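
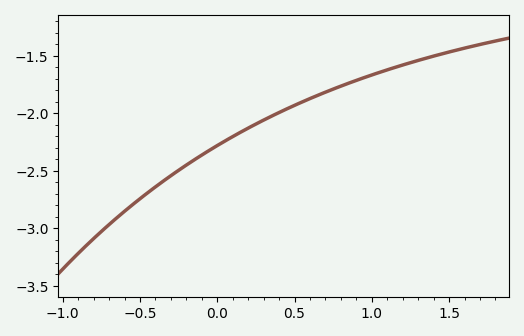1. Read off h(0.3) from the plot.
-2.06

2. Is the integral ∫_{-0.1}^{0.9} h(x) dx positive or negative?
negative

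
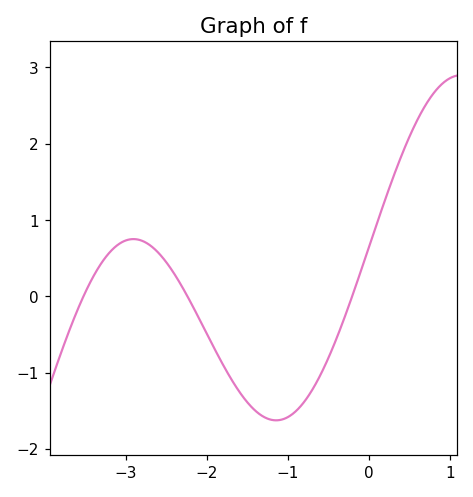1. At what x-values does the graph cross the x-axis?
-3.53, -2.24, -0.205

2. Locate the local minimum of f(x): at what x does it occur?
-1.15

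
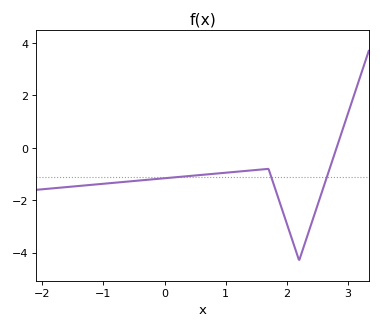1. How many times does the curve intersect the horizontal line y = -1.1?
3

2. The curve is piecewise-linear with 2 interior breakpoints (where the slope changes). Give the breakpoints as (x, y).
(1.7, -0.8); (2.2, -4.3)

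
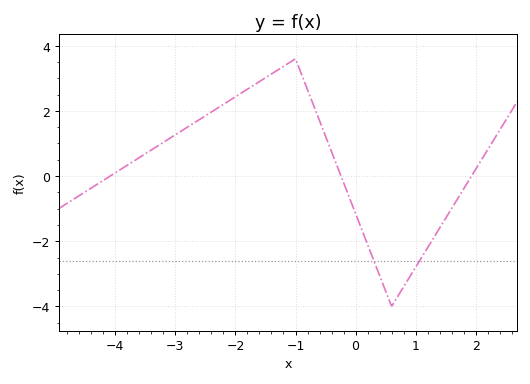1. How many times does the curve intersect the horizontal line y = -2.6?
2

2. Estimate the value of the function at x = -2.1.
2.4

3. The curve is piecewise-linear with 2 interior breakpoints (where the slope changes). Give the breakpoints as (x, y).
(-1, 3.6); (0.6, -4)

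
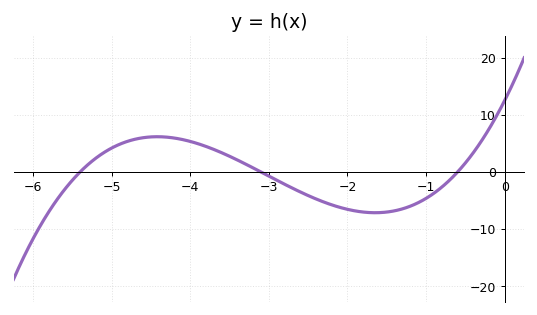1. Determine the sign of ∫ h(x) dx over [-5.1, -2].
positive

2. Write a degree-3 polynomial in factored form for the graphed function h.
y = 1.25(x + 5.4)(x + 3.1)(x + 0.6)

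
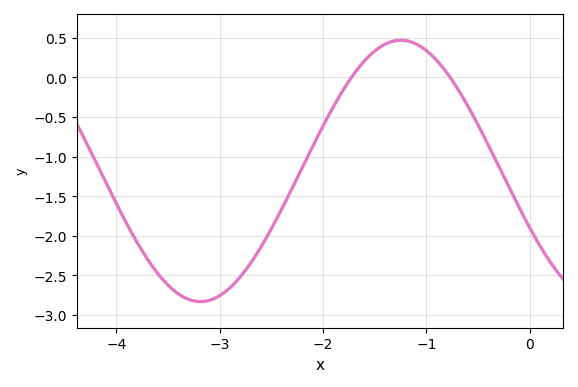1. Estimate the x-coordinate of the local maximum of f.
-1.2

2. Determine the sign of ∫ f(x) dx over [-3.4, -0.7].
negative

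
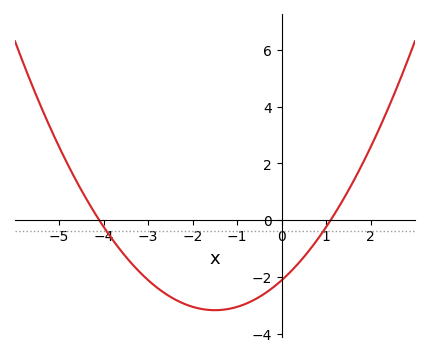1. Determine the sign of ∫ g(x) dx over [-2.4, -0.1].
negative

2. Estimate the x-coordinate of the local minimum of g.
-1.4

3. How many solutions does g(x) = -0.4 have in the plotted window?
2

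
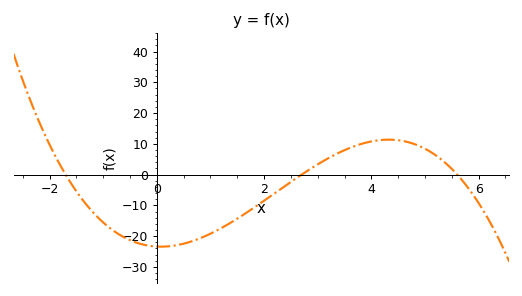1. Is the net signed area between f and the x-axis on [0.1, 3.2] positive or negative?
negative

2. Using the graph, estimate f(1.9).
-9.7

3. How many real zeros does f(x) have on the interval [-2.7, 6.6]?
3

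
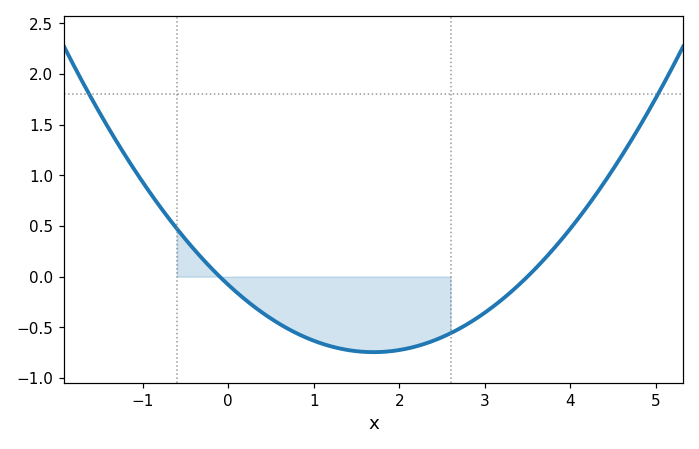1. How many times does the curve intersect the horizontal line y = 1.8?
2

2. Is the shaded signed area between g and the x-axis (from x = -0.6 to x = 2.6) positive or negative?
negative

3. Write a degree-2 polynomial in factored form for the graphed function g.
y = 0.23(x + 0.1)(x - 3.5)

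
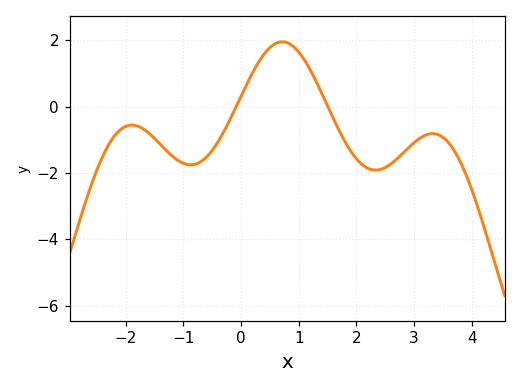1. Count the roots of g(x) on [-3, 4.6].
2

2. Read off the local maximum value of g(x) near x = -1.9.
-0.559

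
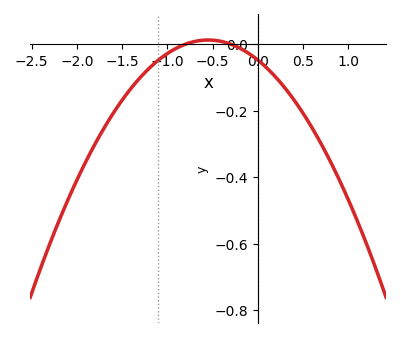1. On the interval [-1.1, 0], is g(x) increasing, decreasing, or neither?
neither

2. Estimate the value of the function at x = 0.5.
-0.2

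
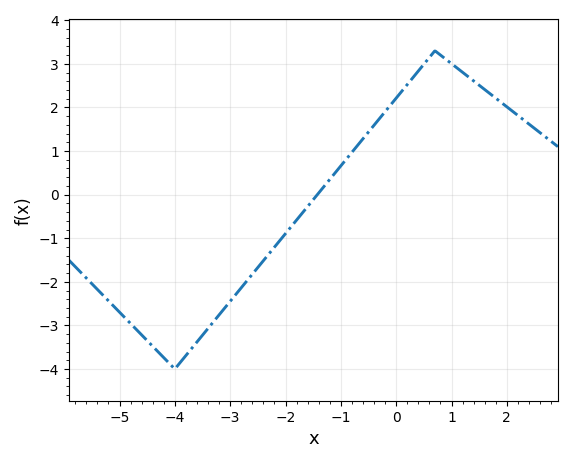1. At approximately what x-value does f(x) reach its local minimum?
-4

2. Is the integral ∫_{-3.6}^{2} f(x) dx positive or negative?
positive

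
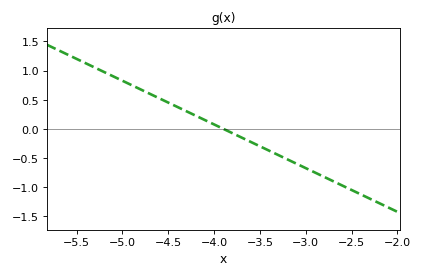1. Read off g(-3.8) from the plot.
-0.1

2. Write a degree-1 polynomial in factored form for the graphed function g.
y = -0.75(x + 3.9)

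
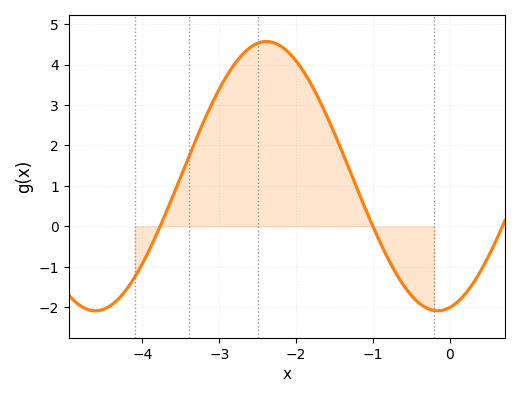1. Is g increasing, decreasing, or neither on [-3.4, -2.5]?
increasing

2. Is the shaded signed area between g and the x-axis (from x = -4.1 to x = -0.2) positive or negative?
positive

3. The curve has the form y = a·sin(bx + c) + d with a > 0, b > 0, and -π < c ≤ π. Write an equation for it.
y = 3.33sin(1.4x - 1.4) + 1.24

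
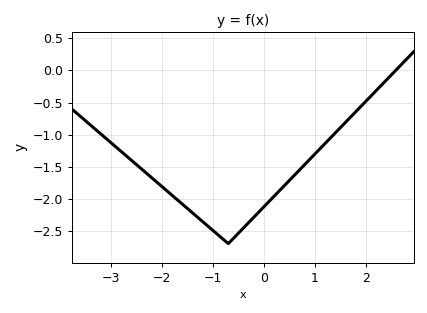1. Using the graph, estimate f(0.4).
-1.8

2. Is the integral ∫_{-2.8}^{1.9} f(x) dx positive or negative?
negative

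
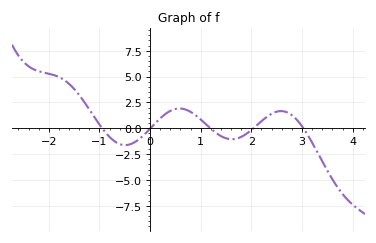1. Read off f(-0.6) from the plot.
-1.53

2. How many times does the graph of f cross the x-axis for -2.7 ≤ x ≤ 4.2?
5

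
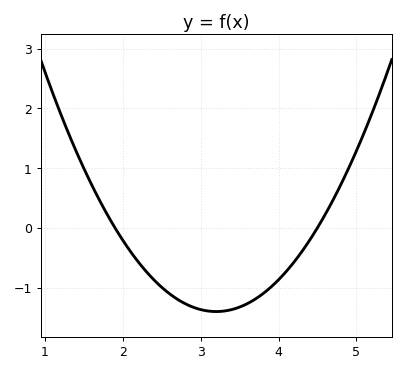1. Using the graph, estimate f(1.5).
0.996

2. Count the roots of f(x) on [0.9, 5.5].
2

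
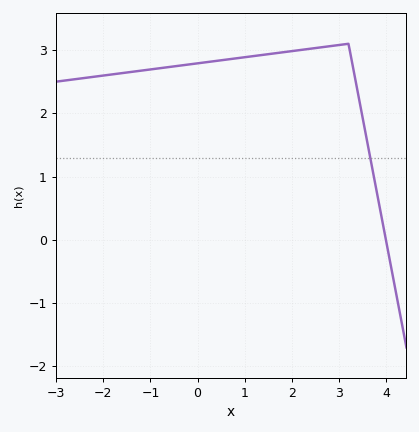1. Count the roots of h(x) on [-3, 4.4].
1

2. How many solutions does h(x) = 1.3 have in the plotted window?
1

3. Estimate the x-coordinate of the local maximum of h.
3.2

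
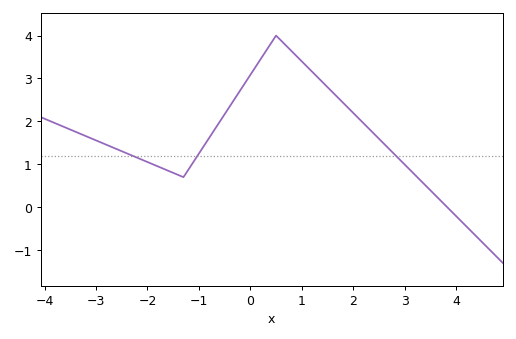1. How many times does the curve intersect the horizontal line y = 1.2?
3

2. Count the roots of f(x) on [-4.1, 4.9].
1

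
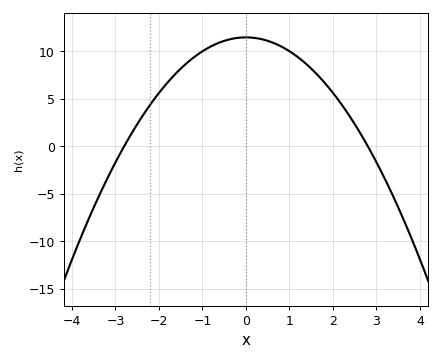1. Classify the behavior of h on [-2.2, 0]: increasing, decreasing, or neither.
increasing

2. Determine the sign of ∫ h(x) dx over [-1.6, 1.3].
positive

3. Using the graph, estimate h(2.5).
2.5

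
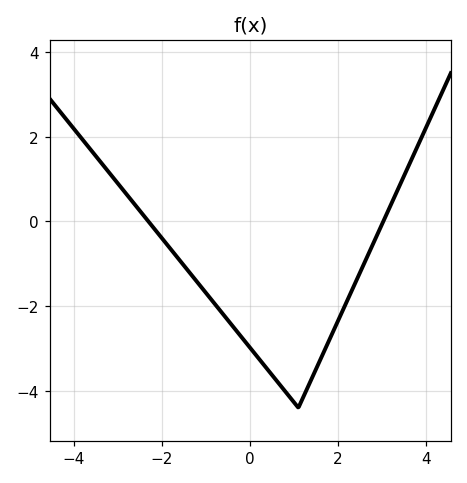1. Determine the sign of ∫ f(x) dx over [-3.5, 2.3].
negative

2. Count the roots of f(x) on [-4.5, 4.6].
2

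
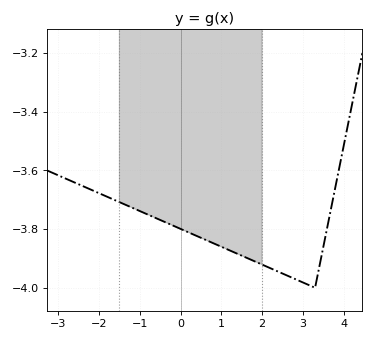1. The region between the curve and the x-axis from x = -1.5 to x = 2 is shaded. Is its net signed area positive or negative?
negative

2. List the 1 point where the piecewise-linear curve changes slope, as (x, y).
(3.3, -4)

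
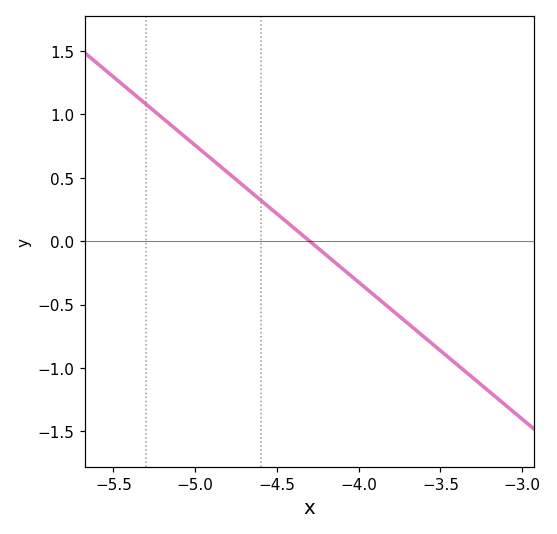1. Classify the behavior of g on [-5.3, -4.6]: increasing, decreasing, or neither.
decreasing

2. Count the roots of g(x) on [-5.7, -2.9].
1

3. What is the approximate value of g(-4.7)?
0.432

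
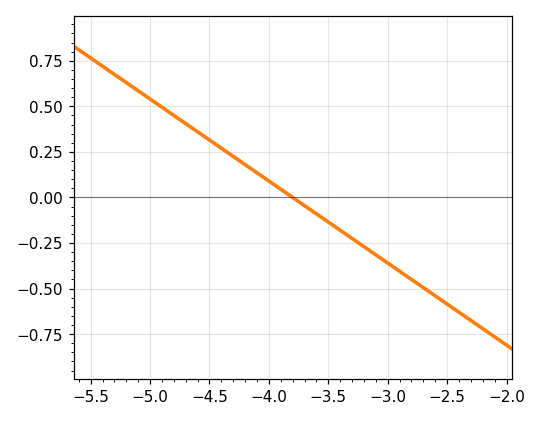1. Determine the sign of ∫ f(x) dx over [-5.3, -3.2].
positive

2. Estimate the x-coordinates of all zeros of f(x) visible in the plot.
-3.8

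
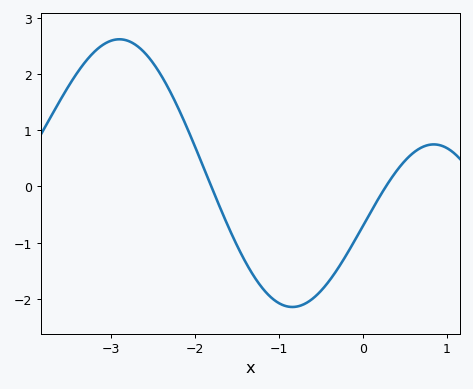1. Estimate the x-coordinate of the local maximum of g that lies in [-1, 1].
0.8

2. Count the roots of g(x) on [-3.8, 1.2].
2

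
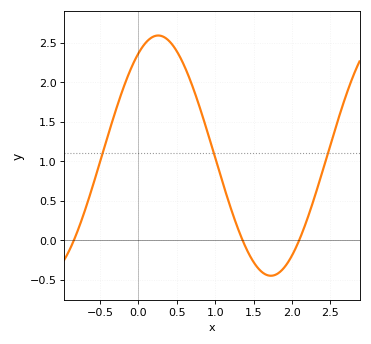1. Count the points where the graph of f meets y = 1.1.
3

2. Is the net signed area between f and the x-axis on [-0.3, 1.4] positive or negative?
positive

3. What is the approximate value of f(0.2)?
2.58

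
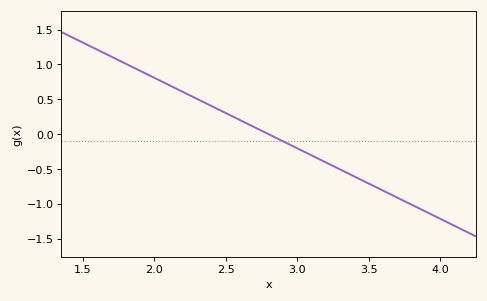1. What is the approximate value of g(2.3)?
0.5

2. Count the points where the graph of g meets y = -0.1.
1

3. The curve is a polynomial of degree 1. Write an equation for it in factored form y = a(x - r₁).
y = -1.01(x - 2.8)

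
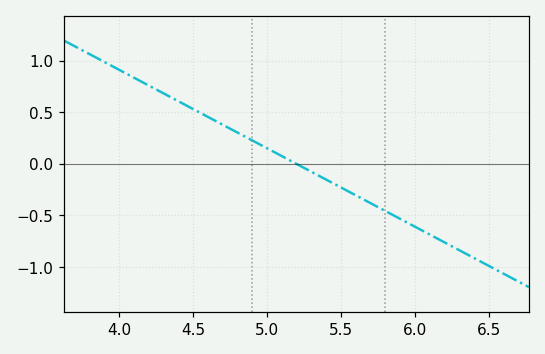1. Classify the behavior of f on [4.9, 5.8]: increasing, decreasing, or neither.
decreasing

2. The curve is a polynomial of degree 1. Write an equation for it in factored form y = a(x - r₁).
y = -0.76(x - 5.2)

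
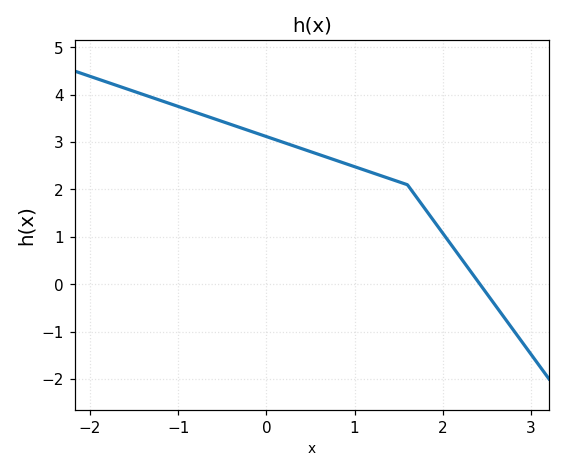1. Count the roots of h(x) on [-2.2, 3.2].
1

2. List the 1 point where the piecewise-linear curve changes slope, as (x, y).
(1.6, 2.1)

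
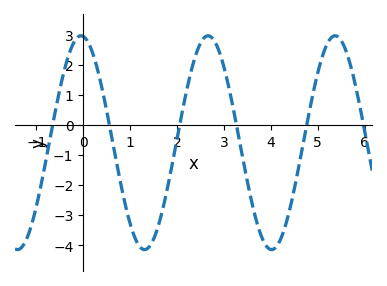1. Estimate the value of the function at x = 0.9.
-2.67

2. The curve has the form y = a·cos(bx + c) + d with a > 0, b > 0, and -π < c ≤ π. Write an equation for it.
y = 3.56cos(2.32x + 0.11) - 0.58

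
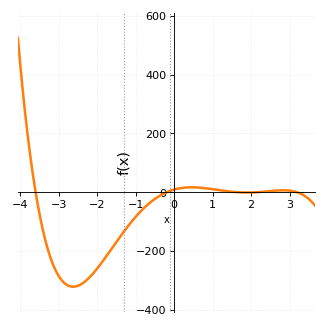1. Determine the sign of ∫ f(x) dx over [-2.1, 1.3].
negative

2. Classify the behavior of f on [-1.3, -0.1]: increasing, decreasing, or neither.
increasing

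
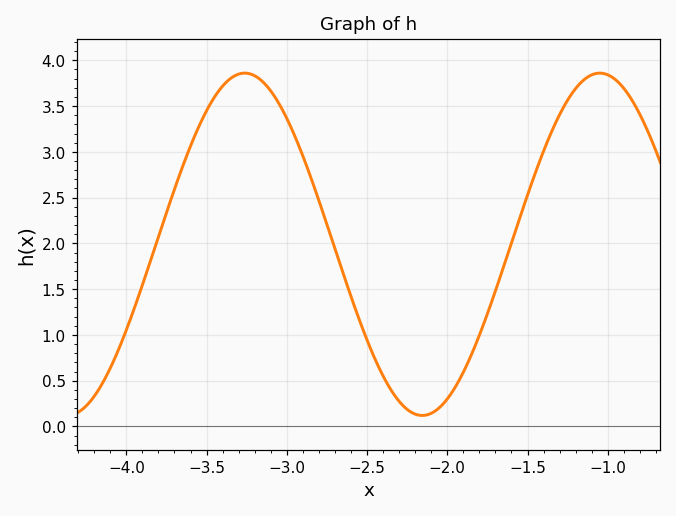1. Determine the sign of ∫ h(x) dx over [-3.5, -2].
positive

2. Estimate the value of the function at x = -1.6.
2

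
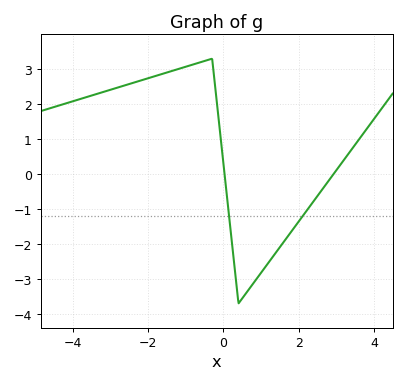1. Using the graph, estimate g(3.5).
0.839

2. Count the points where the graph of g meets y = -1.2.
2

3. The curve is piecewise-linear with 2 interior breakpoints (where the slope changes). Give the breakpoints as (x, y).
(-0.3, 3.3); (0.4, -3.7)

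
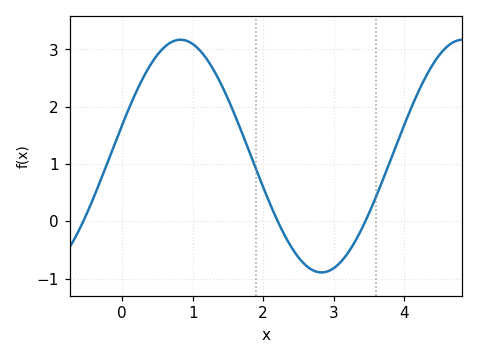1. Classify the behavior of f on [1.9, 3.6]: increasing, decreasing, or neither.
neither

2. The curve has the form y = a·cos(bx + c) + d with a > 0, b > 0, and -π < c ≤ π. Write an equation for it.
y = 2.03cos(1.6x - 1.3) + 1.14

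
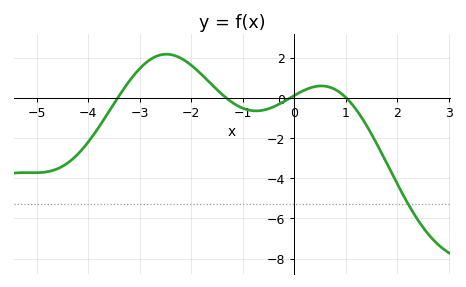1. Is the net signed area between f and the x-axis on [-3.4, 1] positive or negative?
positive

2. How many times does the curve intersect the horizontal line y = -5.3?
1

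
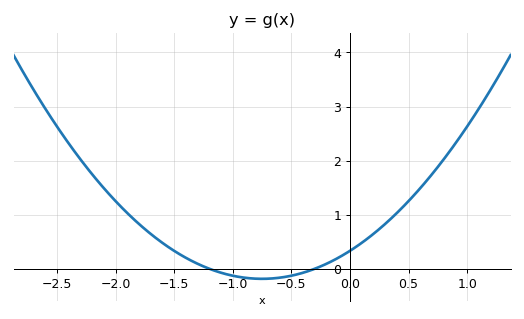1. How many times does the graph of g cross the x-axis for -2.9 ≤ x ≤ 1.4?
2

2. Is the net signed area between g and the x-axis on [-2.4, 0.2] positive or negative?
positive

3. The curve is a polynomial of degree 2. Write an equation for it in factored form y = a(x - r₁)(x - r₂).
y = 0.92(x + 1.2)(x + 0.3)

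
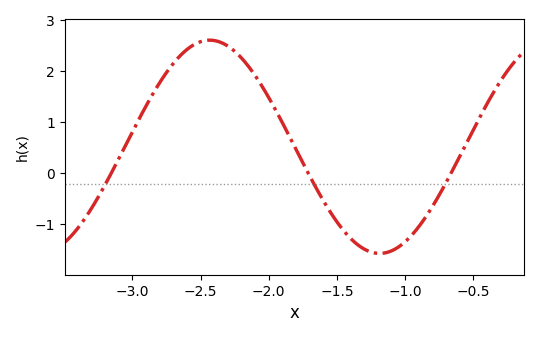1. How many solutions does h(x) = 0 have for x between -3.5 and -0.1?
3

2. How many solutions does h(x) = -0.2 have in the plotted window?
3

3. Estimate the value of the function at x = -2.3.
2.49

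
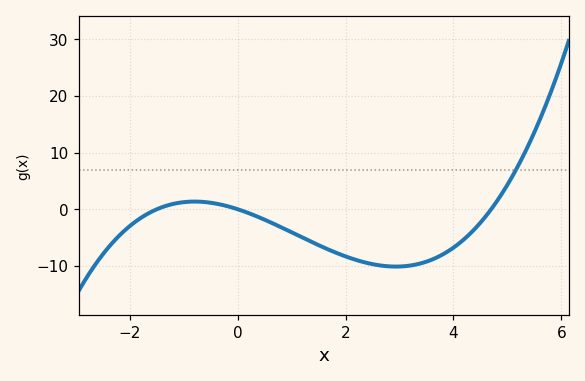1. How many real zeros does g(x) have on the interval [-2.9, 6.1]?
3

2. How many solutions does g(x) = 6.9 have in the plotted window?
1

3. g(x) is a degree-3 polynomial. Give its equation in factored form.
y = 0.44(x + 1.5)(x - 0)(x - 4.7)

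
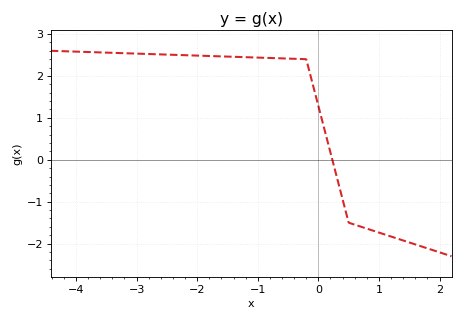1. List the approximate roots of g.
0.231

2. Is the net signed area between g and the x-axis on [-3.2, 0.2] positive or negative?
positive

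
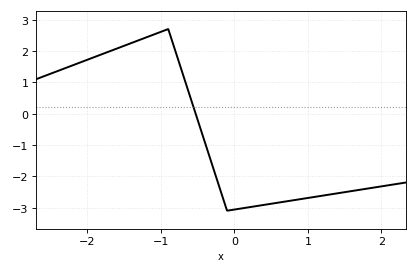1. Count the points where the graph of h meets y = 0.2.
1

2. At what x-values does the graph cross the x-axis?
-0.5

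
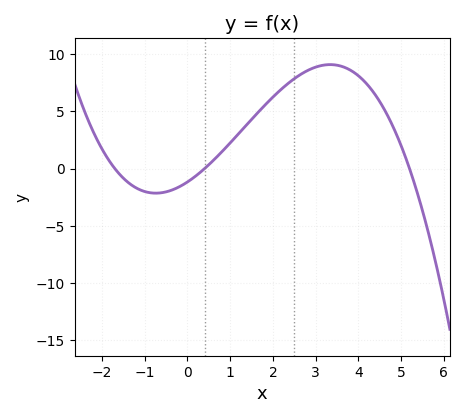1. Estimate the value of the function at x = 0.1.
-0.909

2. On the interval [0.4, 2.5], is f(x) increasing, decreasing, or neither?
increasing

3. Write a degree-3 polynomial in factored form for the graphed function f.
y = -0.33(x + 1.7)(x - 0.4)(x - 5.2)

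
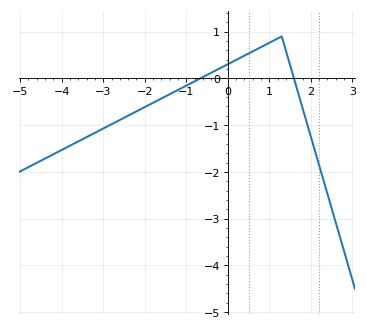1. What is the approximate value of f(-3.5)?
-1.3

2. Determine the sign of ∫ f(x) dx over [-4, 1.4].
negative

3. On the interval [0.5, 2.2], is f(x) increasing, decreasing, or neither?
neither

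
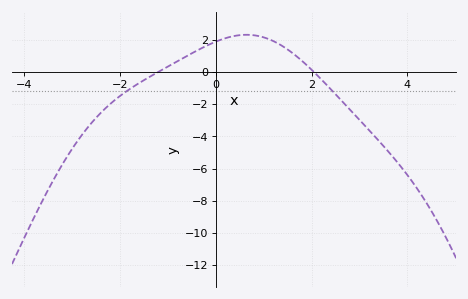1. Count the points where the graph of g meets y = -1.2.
2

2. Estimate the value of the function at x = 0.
1.8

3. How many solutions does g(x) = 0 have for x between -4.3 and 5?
2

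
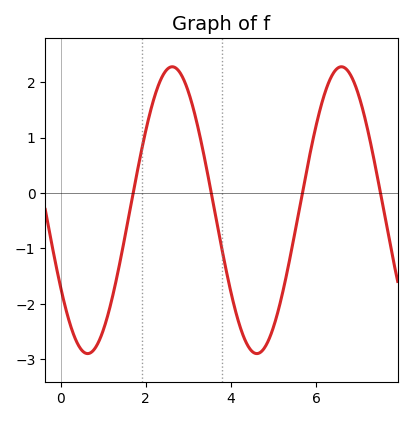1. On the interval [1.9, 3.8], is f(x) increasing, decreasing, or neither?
neither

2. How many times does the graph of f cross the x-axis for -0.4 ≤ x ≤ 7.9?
4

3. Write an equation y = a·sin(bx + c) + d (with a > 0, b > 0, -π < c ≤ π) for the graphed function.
y = 2.59sin(1.58x - 2.57) - 0.31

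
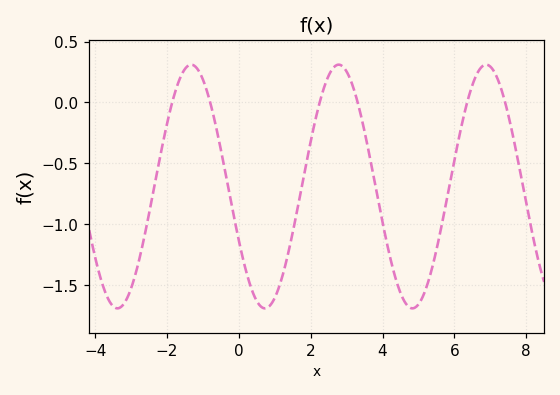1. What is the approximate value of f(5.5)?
-1.21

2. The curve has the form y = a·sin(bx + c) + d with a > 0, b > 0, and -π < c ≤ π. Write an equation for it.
y = 1sin(1.53x - 2.68) - 0.69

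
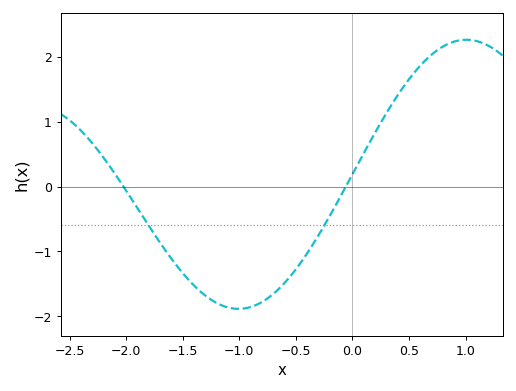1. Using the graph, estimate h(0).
0.189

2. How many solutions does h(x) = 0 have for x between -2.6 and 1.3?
2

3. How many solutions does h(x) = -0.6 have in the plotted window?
2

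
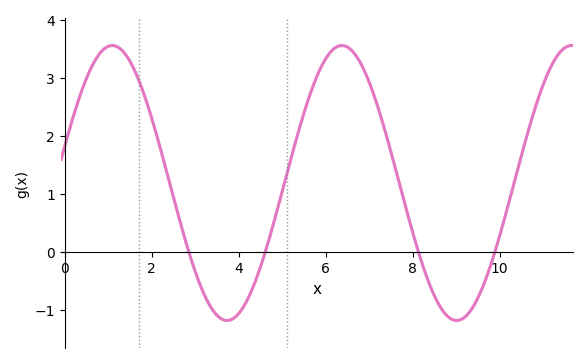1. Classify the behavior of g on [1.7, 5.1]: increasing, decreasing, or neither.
neither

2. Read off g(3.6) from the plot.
-1.2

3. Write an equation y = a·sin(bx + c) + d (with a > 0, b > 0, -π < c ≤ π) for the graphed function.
y = 2.37sin(1.2x + 0.27) + 1.19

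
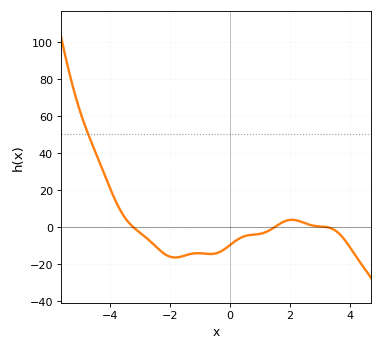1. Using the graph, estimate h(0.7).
-4.13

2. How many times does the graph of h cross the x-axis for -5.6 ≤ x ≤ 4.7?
3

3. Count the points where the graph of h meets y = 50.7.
1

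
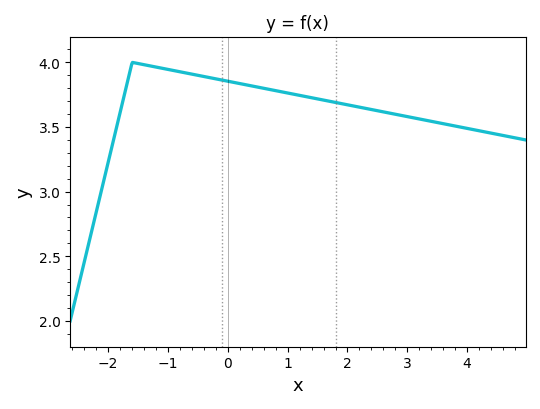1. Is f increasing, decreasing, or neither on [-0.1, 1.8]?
decreasing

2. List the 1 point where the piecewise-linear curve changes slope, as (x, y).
(-1.6, 4)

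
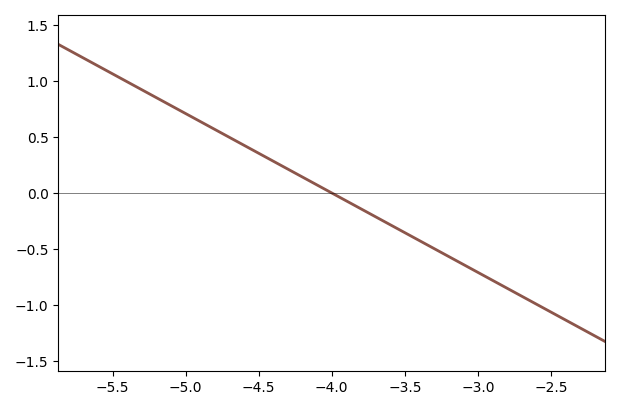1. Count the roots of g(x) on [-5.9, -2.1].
1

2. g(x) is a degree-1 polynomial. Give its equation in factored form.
y = -0.71(x + 4)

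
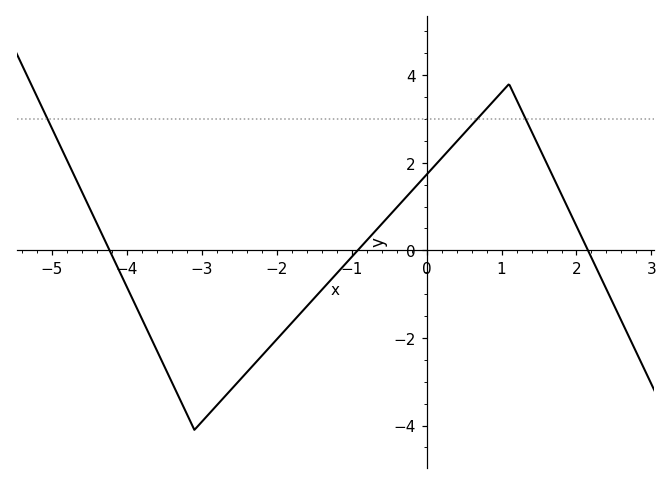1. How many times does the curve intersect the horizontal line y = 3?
3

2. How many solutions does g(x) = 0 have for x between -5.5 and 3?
3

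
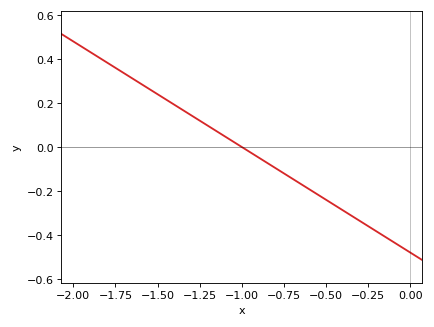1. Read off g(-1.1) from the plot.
0.04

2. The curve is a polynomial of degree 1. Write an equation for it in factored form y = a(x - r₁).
y = -0.48(x + 1)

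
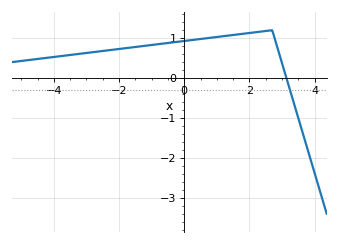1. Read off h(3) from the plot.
0.4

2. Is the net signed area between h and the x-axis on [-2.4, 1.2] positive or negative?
positive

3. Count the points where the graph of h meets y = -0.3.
1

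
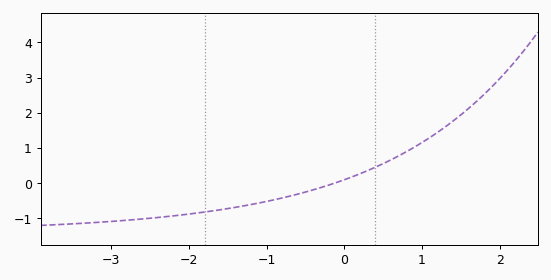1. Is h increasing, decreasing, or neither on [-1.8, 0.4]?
increasing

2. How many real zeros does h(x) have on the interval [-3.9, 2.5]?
1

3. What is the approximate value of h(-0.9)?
-0.5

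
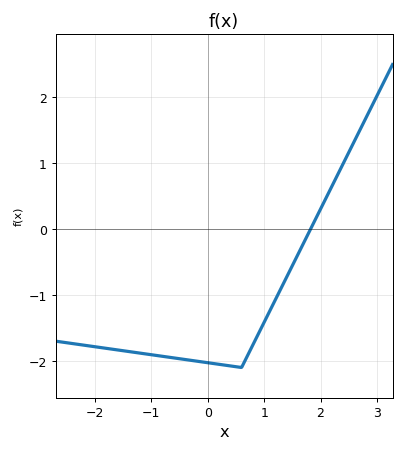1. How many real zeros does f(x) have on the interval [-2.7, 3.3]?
1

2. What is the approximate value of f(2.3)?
0.822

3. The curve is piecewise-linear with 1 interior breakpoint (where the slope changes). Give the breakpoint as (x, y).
(0.6, -2.1)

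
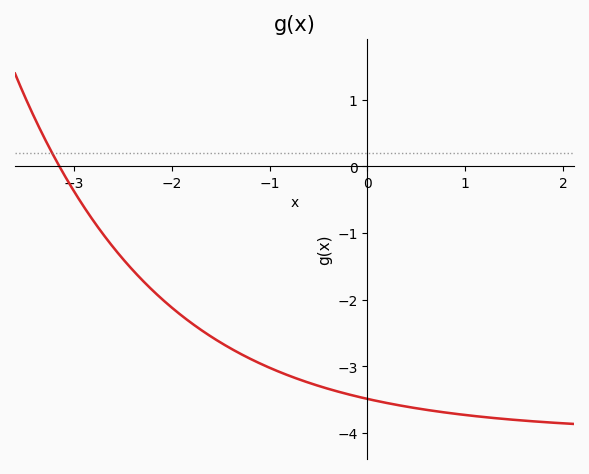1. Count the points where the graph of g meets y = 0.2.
1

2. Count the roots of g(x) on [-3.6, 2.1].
1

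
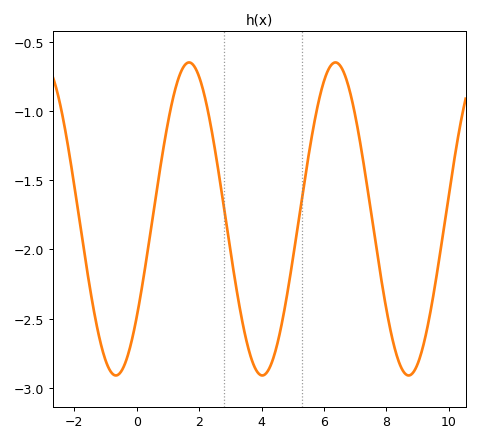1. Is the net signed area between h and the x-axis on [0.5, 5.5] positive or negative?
negative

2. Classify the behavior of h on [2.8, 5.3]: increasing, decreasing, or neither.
neither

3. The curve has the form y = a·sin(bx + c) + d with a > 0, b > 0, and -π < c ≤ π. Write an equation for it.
y = 1.13sin(1.34x - 0.68) - 1.78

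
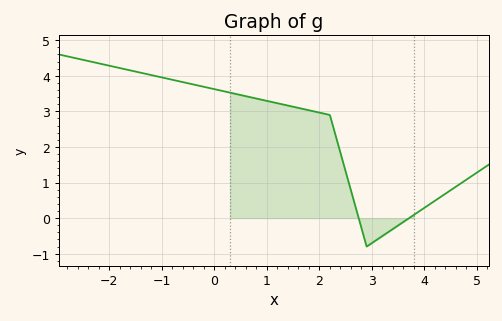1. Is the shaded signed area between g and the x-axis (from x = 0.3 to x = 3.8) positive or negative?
positive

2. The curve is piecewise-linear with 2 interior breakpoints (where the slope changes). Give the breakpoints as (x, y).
(2.2, 2.9); (2.9, -0.8)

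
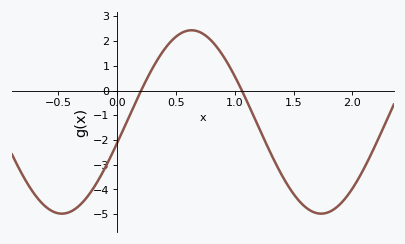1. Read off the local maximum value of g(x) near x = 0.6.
2.4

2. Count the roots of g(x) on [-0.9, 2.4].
2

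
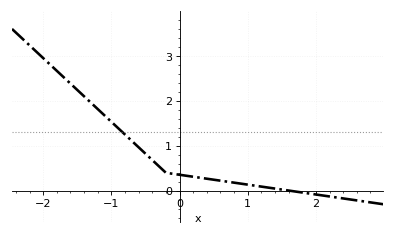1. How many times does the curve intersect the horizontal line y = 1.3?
1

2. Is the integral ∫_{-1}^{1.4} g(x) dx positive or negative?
positive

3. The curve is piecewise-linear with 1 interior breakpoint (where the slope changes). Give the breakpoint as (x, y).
(-0.2, 0.4)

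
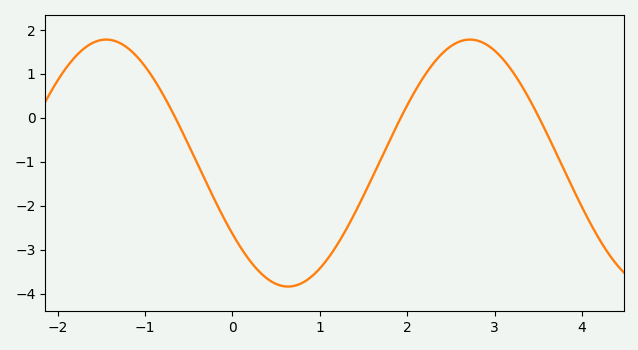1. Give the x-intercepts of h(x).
-0.653, 1.92, 3.51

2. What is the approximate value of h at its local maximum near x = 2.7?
1.78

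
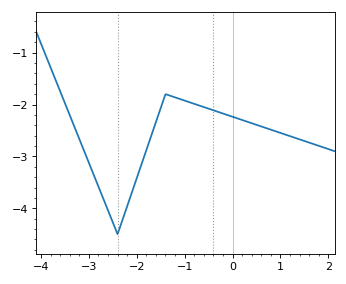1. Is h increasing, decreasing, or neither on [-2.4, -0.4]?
neither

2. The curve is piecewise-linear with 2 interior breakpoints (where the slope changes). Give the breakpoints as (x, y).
(-2.4, -4.5); (-1.4, -1.8)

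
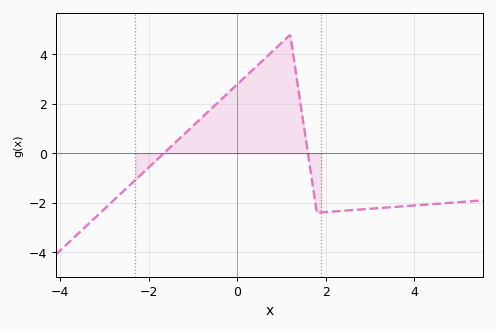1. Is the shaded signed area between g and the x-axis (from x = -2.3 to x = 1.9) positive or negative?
positive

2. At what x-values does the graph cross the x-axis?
-1.6, 1.6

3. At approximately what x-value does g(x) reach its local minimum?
1.8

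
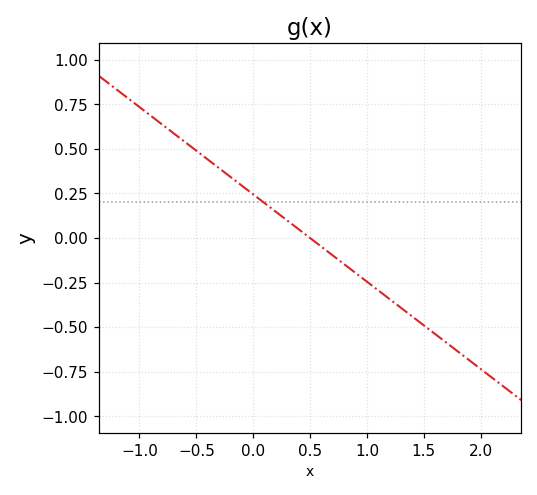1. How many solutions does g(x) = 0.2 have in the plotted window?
1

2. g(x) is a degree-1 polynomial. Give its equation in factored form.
y = -0.49(x - 0.5)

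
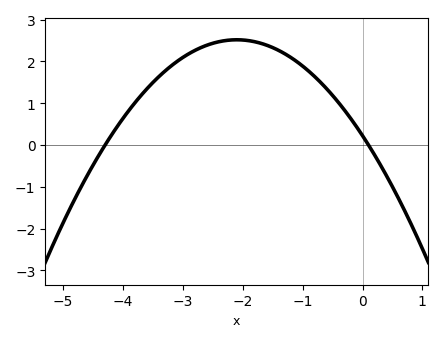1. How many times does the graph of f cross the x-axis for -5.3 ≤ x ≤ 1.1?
2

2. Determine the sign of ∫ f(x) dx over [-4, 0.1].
positive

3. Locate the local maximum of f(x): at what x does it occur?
-2.1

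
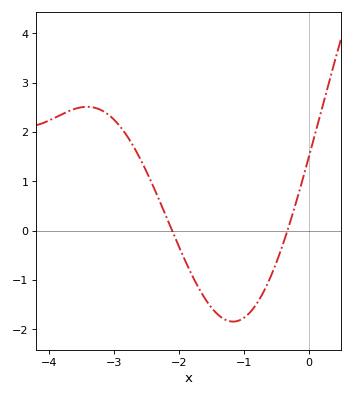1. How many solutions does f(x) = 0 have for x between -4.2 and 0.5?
2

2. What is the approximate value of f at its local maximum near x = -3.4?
2.5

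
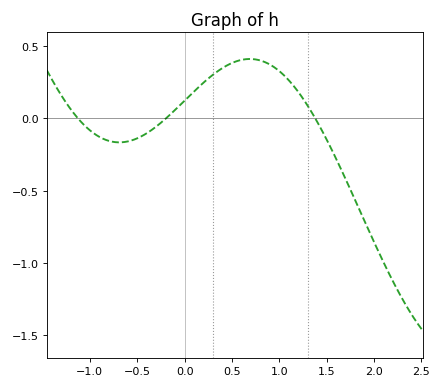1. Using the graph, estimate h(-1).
-0.082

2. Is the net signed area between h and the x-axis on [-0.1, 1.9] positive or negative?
positive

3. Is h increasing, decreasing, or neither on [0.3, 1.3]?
neither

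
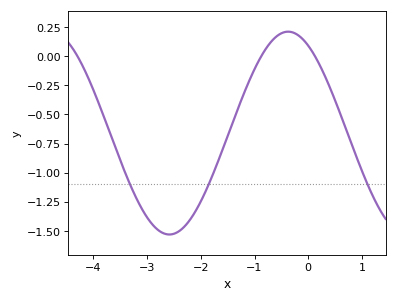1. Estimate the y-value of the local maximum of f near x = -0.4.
0.21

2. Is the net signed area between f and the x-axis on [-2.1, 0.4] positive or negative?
negative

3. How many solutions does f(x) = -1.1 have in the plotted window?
3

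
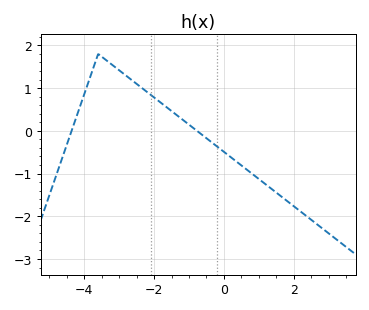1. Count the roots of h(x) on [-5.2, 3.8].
2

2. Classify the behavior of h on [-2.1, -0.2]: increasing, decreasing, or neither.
decreasing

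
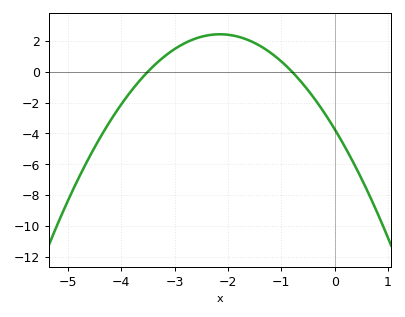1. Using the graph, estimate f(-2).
2.39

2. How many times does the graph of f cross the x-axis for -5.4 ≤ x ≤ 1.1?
2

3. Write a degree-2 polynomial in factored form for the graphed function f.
y = -1.33(x + 3.5)(x + 0.8)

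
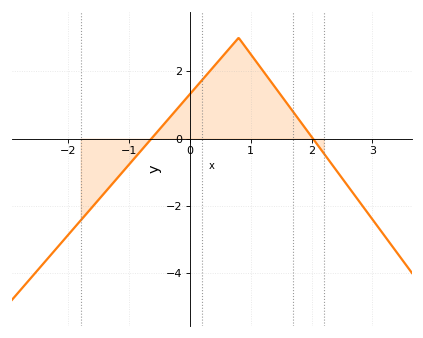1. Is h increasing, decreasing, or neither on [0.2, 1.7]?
neither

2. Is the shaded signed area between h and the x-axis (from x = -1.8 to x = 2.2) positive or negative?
positive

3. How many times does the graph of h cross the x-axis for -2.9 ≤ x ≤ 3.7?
2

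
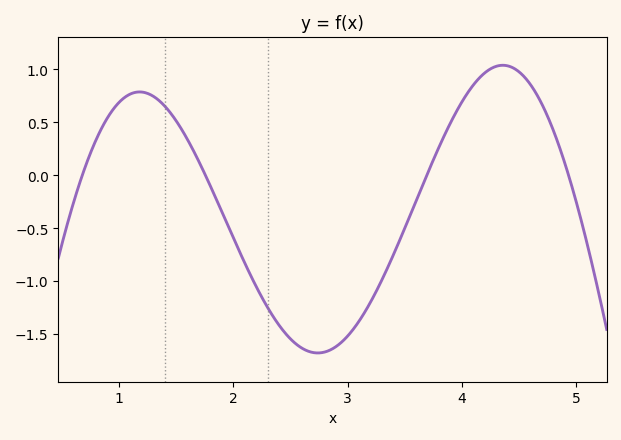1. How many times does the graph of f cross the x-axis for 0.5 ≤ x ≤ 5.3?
4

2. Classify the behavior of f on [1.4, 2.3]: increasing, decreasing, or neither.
decreasing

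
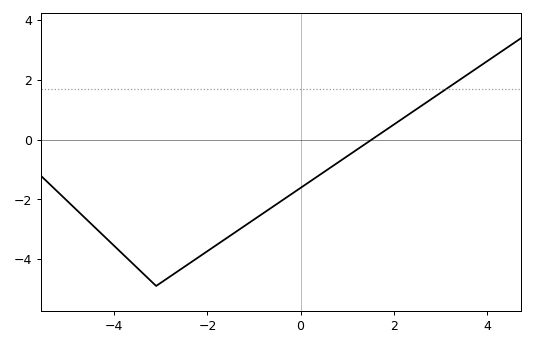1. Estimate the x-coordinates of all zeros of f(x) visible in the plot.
1.52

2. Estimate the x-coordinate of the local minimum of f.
-3.1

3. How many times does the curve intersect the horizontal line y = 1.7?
1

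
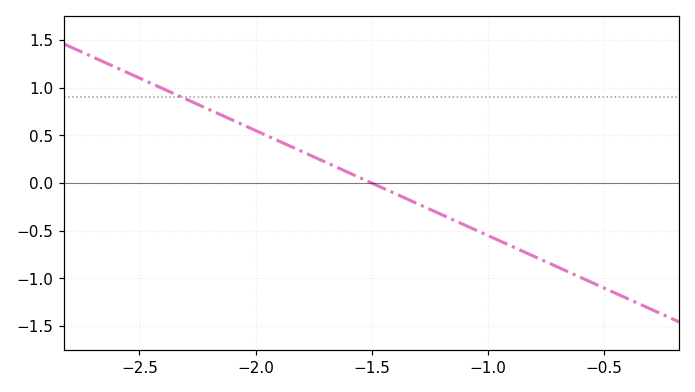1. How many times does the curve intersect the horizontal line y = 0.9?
1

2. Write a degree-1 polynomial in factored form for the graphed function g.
y = -1.1(x + 1.5)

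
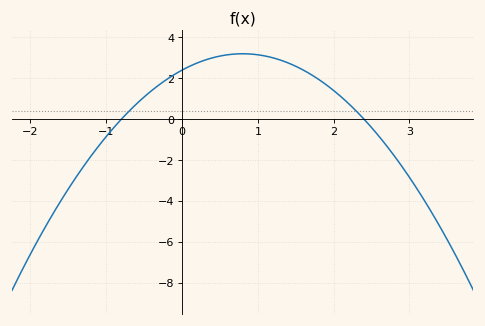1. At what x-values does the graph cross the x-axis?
-0.8, 2.4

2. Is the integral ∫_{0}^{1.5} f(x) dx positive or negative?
positive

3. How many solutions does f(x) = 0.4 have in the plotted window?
2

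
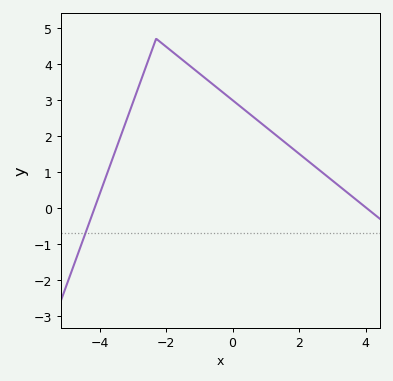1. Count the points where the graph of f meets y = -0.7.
1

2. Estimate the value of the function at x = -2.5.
4.19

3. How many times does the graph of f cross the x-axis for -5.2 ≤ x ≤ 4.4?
2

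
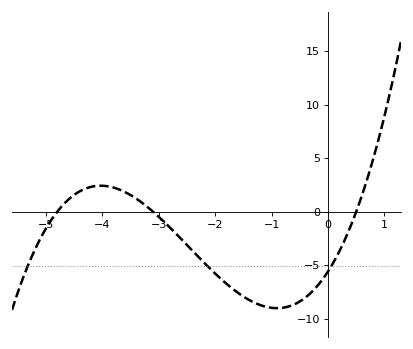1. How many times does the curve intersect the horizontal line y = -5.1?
3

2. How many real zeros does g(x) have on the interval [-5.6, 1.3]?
3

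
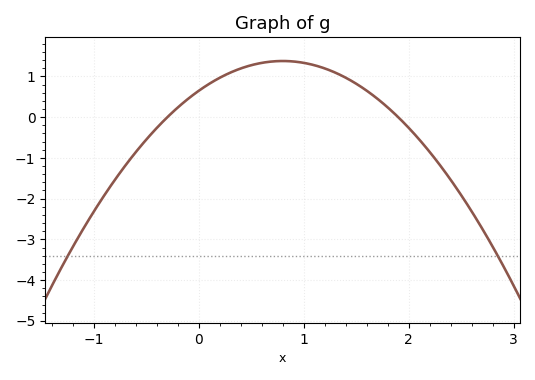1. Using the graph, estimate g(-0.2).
0.2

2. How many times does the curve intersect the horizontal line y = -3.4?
2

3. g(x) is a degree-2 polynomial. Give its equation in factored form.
y = -1.14(x + 0.3)(x - 1.9)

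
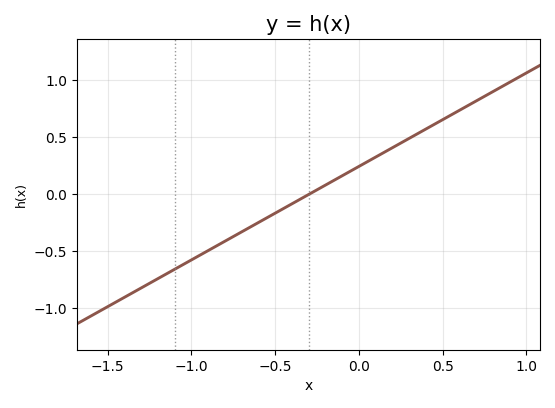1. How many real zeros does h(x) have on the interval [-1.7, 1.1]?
1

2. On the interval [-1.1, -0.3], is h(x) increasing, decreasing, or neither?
increasing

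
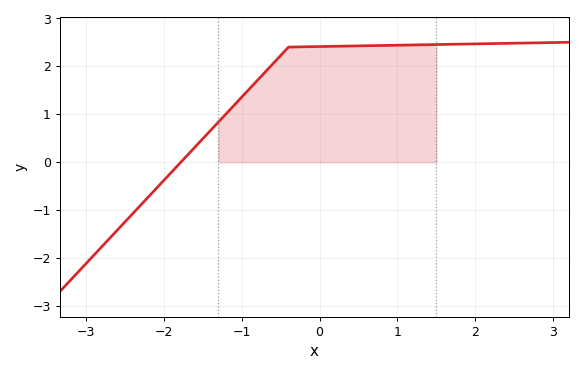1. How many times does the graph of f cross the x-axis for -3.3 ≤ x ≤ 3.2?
1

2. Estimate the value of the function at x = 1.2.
2.44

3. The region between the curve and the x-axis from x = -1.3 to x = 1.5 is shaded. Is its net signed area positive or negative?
positive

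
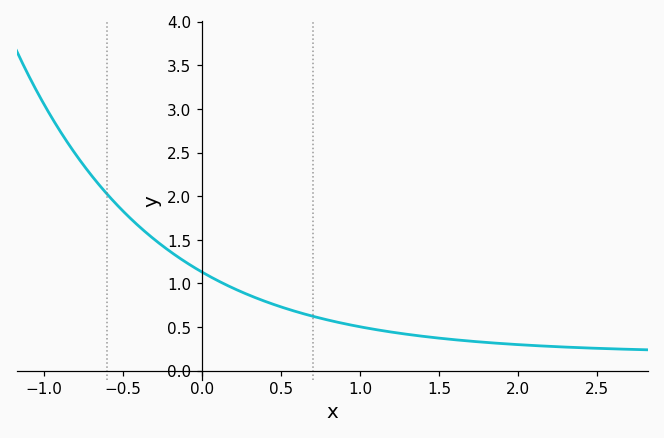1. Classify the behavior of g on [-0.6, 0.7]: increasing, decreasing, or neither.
decreasing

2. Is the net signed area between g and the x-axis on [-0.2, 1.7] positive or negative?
positive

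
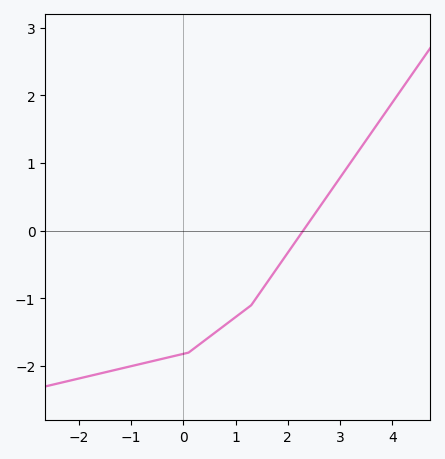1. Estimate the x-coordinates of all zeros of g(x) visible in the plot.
2.29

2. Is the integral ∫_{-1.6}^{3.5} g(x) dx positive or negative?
negative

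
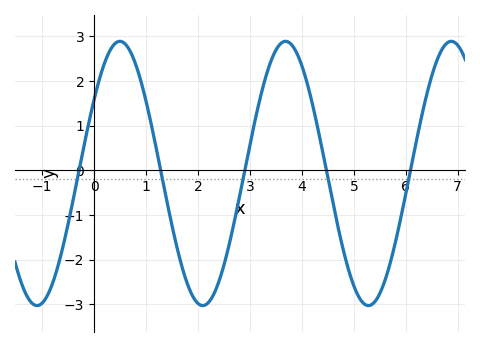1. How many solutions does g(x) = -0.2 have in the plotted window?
5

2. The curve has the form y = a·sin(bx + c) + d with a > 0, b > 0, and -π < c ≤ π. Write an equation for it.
y = 2.96sin(2x + 0.59) - 0.07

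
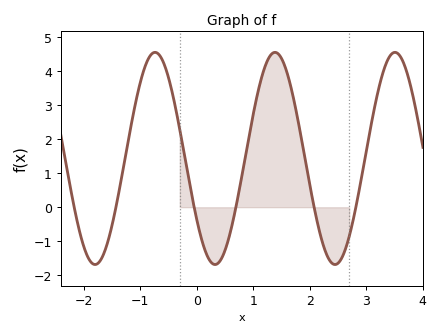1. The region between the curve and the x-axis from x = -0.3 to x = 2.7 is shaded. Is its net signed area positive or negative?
positive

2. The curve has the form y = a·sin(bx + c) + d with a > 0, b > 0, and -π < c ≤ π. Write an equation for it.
y = 3.11sin(2.96x - 2.53) + 1.43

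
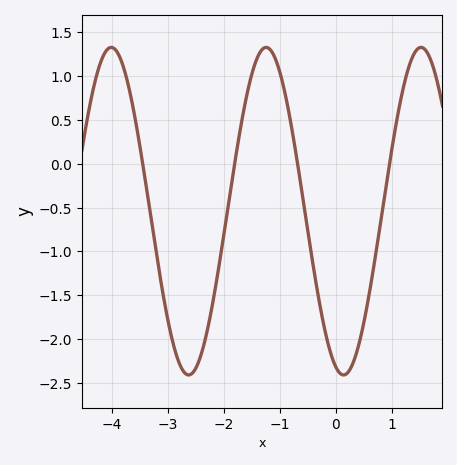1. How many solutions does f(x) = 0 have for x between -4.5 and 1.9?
4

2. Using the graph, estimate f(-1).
1.05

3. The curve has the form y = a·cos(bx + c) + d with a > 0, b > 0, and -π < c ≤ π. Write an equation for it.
y = 1.87cos(2.3x + 2.8) - 0.54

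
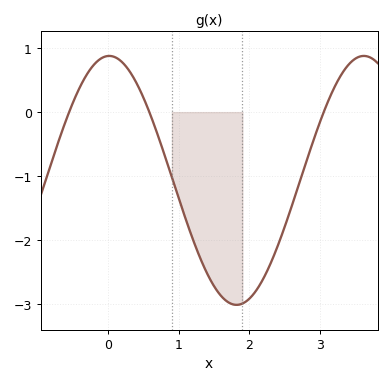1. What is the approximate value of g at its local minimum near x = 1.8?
-3.02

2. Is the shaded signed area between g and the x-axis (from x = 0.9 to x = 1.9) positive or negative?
negative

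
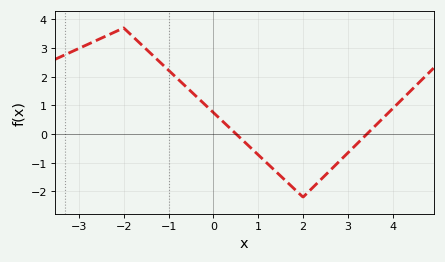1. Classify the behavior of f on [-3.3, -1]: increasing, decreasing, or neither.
neither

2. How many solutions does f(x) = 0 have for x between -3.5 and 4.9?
2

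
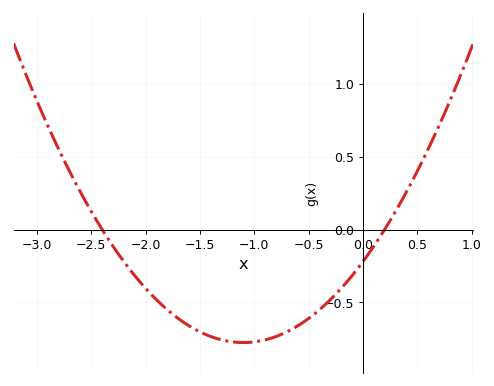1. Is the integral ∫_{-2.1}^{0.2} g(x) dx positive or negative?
negative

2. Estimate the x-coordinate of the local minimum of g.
-1.1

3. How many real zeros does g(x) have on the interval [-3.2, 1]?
2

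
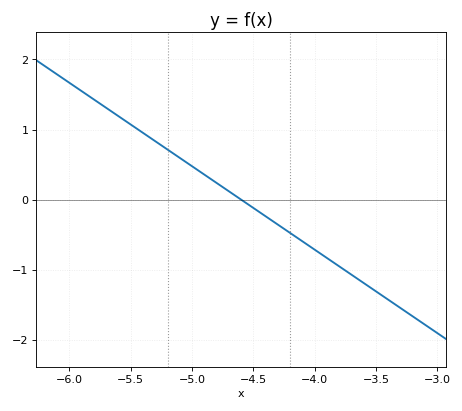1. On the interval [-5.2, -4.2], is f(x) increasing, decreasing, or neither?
decreasing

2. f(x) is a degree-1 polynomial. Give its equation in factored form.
y = -1.19(x + 4.6)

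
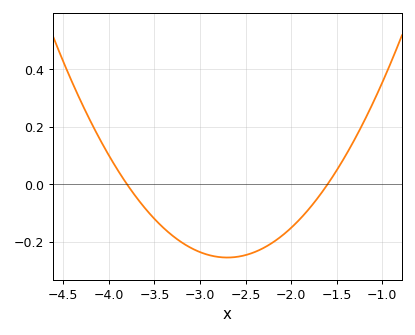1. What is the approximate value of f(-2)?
-0.16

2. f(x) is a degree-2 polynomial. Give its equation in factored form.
y = 0.21(x + 3.8)(x + 1.6)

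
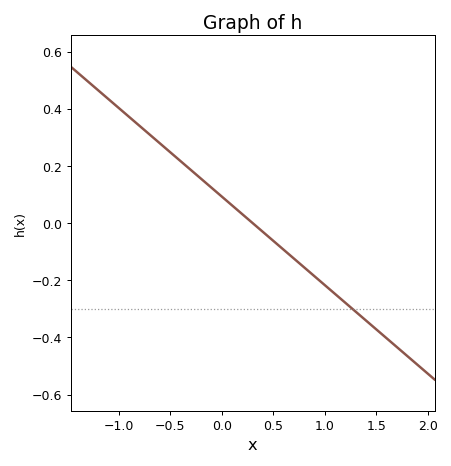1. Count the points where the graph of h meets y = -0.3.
1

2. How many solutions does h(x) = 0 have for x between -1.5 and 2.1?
1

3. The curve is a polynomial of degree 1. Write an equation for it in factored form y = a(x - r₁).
y = -0.31(x - 0.3)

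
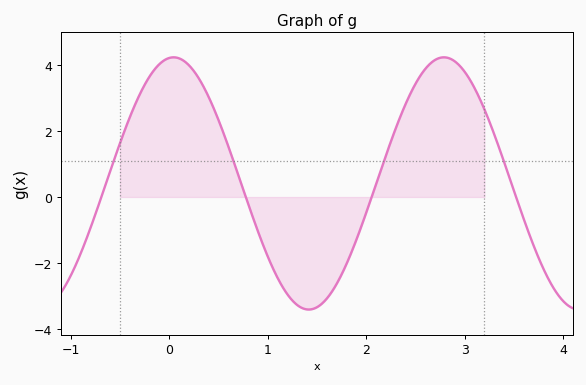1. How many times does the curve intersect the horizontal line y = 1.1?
4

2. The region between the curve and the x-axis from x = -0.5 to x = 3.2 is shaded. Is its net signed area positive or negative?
positive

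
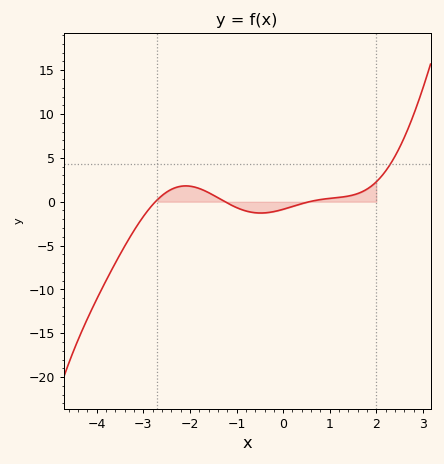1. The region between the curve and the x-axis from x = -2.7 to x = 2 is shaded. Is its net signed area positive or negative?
positive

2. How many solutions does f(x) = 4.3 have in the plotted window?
1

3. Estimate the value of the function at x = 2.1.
3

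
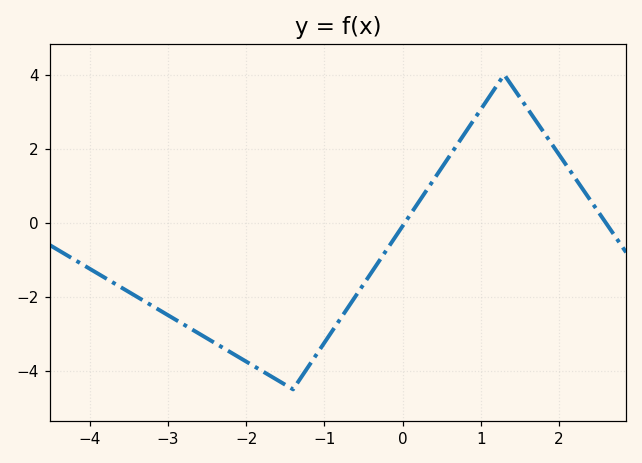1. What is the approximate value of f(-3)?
-2.5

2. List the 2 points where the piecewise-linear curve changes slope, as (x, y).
(-1.4, -4.5); (1.3, 4)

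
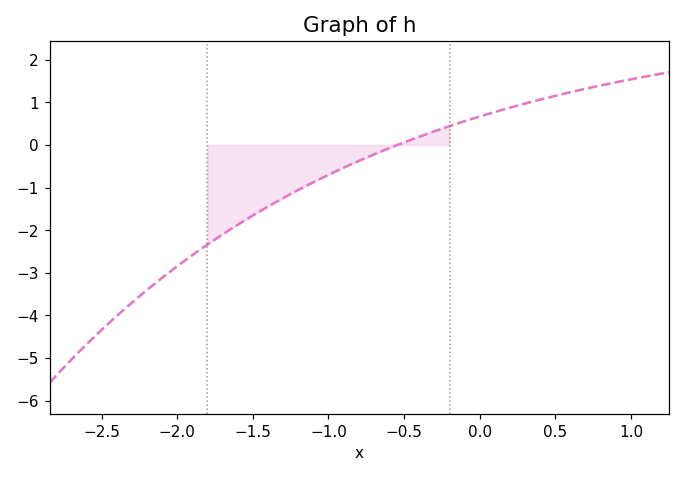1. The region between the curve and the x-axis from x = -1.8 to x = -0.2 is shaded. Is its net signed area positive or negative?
negative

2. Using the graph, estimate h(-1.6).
-1.9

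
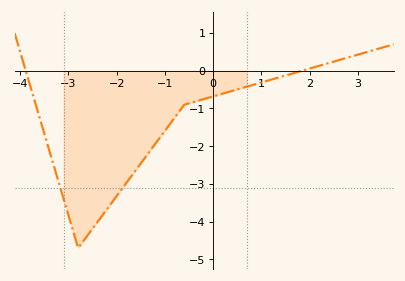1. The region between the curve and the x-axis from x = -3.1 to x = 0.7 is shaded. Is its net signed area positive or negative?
negative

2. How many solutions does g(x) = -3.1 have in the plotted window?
2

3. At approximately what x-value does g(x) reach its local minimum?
-2.8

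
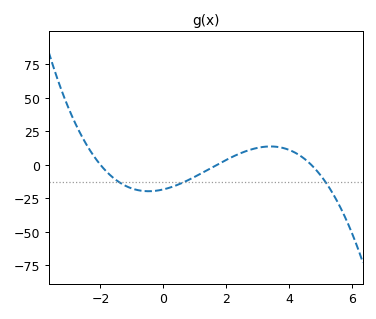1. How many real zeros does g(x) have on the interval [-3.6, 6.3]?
3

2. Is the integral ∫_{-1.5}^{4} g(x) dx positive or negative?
negative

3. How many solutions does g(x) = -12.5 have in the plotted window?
3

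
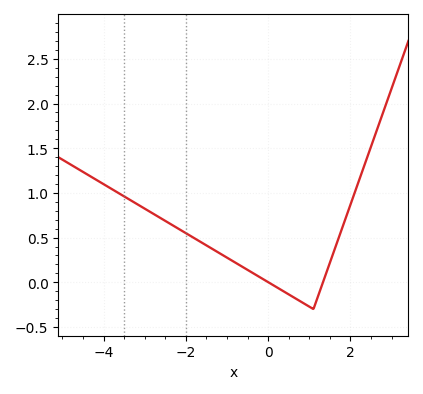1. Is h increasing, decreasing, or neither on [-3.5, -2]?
decreasing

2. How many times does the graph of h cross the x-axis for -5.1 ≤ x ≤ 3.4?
2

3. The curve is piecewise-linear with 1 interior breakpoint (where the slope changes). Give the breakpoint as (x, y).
(1.1, -0.3)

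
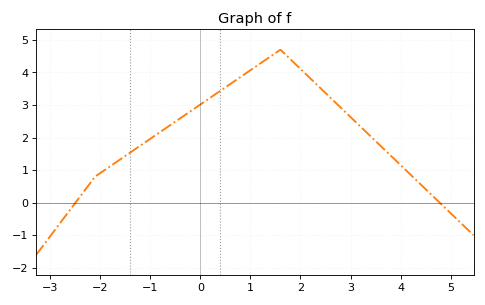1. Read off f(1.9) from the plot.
4.3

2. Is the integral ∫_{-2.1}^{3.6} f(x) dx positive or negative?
positive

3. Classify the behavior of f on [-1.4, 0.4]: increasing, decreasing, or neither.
increasing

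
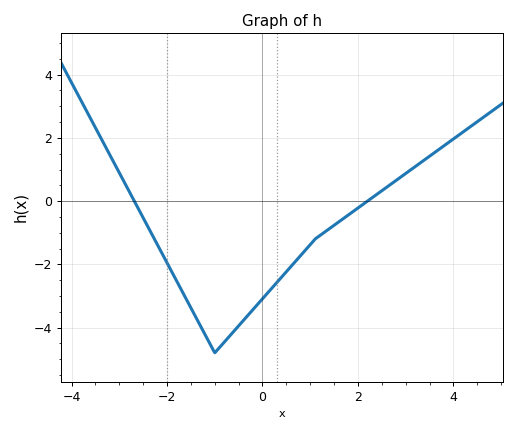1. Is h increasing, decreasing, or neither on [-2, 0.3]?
neither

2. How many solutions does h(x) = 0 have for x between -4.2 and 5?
2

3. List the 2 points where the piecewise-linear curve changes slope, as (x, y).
(-1, -4.8); (1.1, -1.2)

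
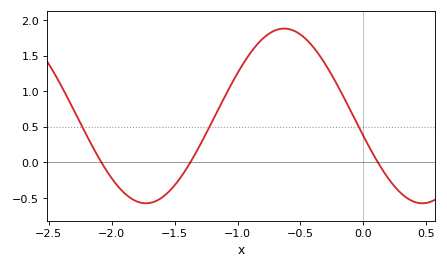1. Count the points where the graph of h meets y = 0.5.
3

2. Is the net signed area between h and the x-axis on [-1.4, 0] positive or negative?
positive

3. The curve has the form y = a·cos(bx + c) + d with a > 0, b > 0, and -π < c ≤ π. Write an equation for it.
y = 1.23cos(2.86x + 1.8) + 0.65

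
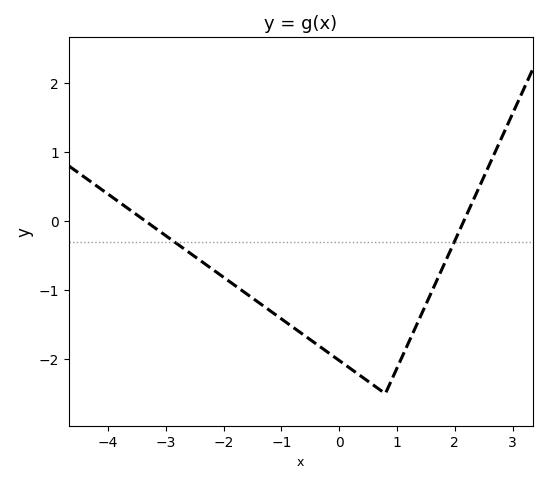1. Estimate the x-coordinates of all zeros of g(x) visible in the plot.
-3.4, 2.2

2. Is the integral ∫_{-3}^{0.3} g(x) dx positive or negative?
negative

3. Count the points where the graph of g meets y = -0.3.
2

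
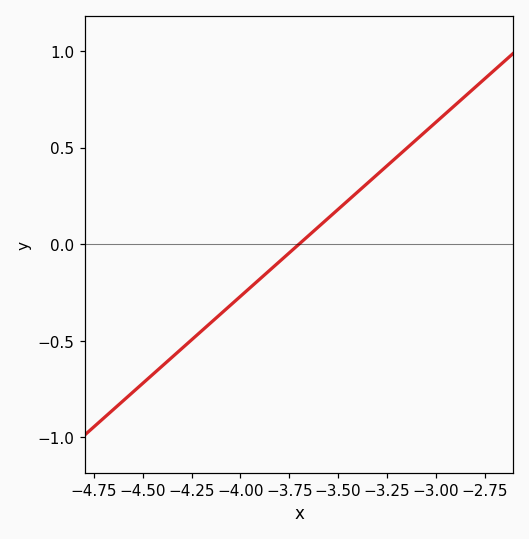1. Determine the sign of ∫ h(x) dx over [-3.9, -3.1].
positive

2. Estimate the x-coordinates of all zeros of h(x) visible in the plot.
-3.7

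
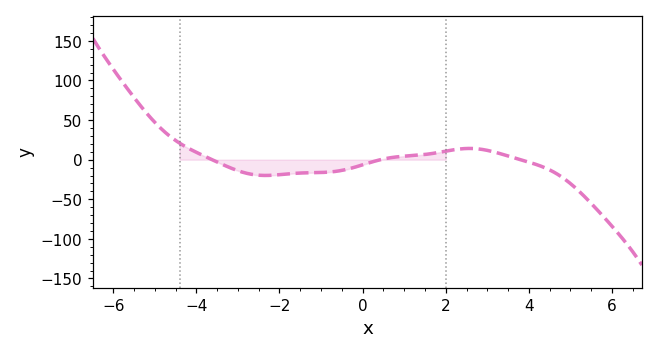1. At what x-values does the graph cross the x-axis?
-3.62, 0.431, 3.8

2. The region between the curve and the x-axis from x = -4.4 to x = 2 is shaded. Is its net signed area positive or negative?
negative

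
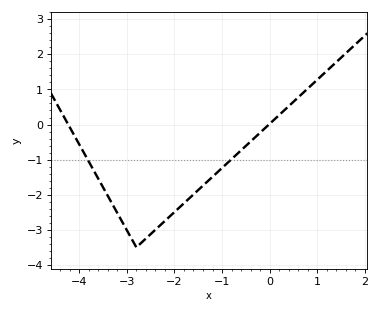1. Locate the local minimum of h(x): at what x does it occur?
-2.8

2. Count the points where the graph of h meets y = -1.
2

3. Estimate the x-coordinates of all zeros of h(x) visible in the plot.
-4.2, 0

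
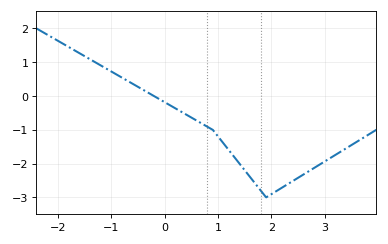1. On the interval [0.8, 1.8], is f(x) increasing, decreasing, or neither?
decreasing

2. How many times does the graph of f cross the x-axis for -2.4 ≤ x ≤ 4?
1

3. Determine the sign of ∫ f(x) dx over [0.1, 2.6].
negative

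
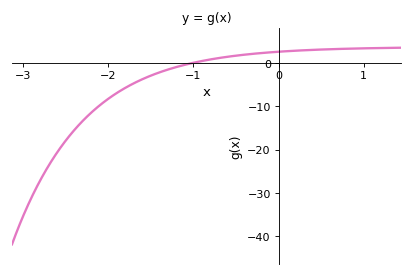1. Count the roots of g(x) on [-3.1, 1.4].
1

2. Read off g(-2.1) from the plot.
-9.73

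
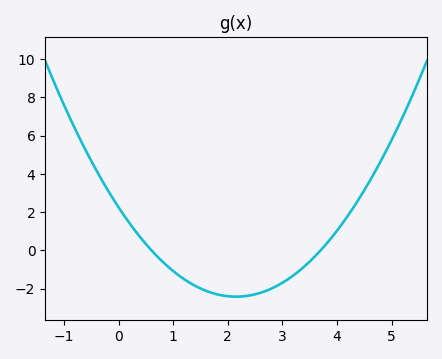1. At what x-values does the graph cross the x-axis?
0.6, 3.7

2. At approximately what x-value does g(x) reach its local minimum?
2.1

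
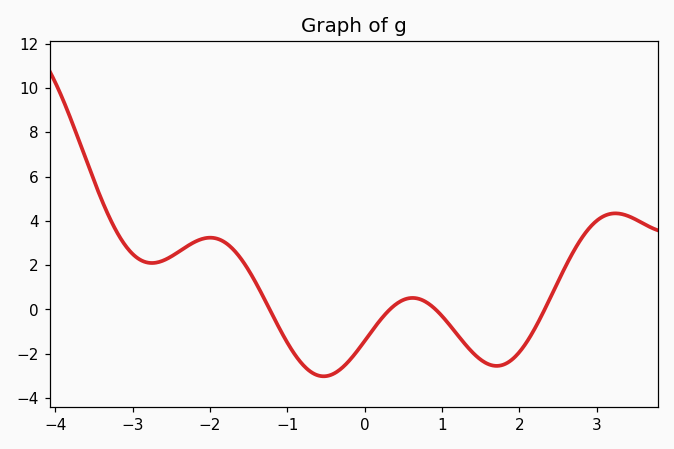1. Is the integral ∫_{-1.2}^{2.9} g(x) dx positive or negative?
negative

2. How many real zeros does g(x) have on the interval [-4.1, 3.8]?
4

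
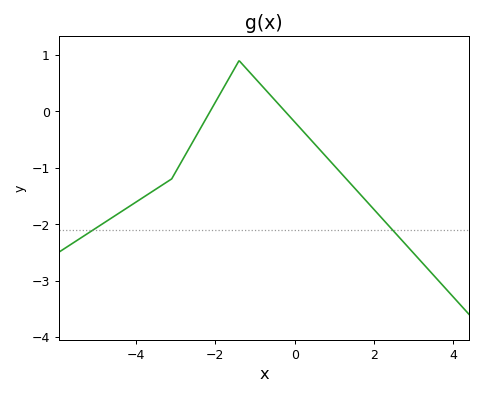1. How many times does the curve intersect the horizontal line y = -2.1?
2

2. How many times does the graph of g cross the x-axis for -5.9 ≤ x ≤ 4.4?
2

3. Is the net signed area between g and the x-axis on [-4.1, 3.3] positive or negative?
negative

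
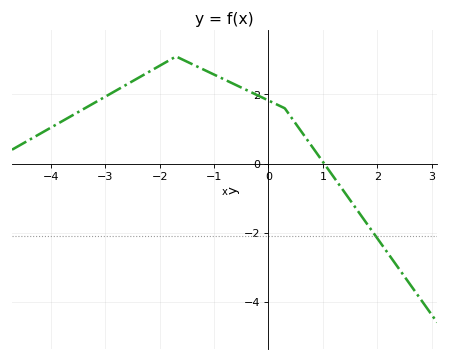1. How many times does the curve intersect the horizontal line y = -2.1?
1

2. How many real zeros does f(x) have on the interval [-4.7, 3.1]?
1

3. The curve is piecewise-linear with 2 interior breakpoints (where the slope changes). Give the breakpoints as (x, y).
(-1.7, 3.1); (0.3, 1.6)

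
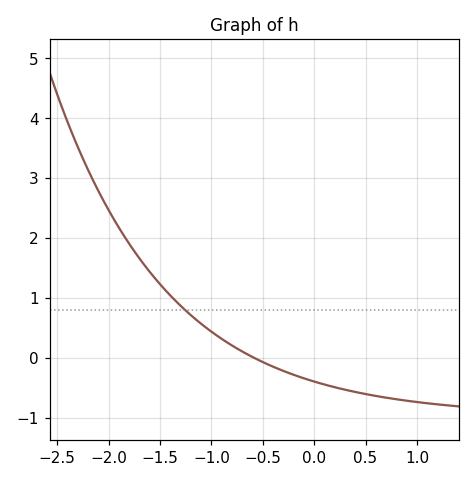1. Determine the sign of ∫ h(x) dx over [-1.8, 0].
positive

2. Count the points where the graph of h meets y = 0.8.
1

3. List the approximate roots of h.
-0.589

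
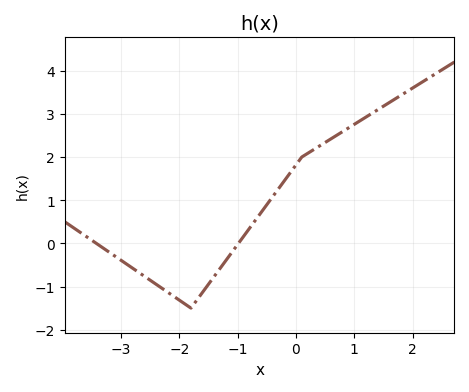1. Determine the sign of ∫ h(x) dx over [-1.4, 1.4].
positive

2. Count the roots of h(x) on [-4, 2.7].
2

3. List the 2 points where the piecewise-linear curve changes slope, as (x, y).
(-1.8, -1.5); (0.1, 2)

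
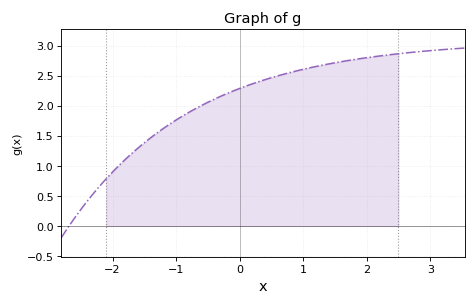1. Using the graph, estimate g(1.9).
2.79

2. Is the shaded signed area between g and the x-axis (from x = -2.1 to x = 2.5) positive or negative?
positive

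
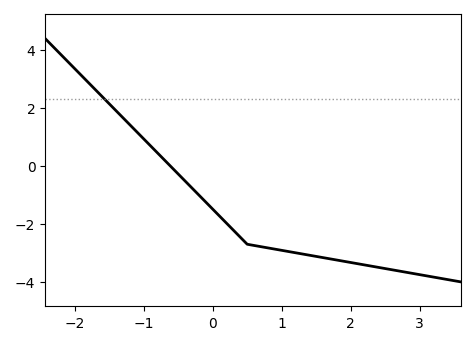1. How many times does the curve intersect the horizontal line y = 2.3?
1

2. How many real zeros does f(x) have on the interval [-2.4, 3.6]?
1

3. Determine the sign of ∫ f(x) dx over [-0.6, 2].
negative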